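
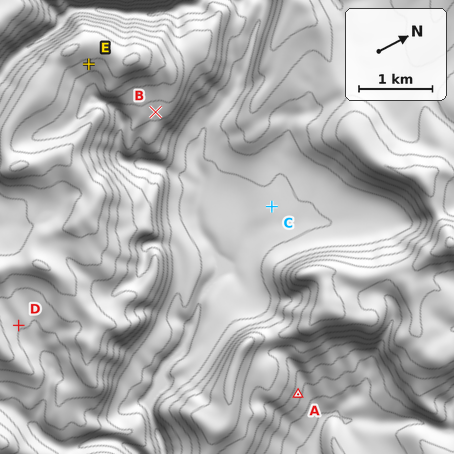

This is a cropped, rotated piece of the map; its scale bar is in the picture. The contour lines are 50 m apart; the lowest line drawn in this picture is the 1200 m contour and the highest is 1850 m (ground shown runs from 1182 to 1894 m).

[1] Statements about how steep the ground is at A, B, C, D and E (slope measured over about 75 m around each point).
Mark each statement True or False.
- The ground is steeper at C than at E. False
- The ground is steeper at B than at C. True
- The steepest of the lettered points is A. True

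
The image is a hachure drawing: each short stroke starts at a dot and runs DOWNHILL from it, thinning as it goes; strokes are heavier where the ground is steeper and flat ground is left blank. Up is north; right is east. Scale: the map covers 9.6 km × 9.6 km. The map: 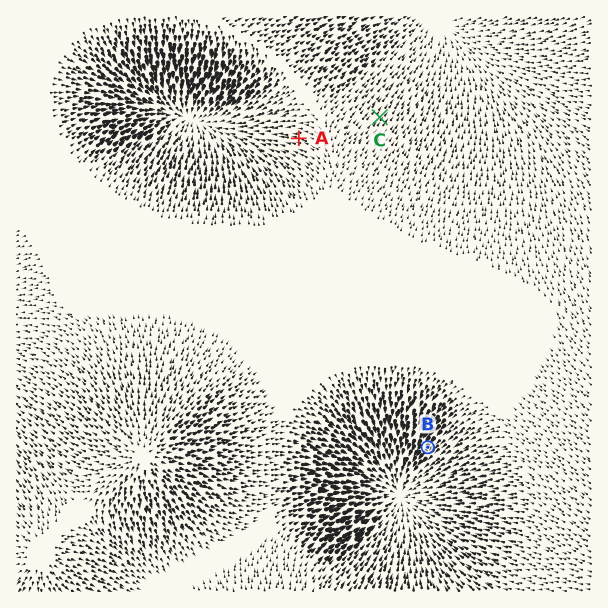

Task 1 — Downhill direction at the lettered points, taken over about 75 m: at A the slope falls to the W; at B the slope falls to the SW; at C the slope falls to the NE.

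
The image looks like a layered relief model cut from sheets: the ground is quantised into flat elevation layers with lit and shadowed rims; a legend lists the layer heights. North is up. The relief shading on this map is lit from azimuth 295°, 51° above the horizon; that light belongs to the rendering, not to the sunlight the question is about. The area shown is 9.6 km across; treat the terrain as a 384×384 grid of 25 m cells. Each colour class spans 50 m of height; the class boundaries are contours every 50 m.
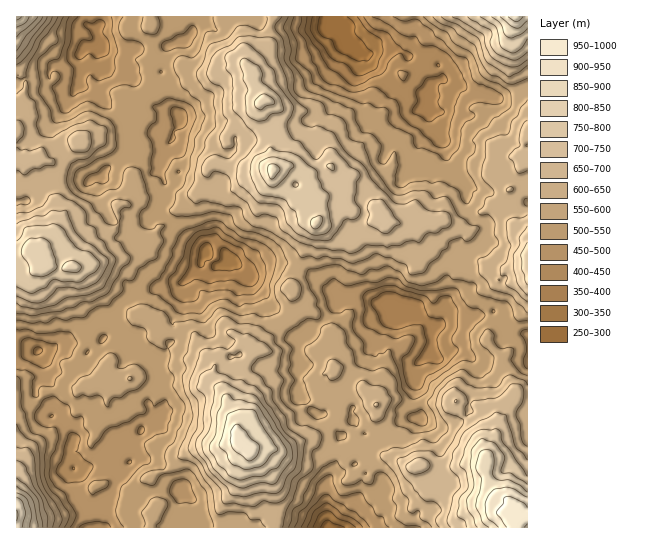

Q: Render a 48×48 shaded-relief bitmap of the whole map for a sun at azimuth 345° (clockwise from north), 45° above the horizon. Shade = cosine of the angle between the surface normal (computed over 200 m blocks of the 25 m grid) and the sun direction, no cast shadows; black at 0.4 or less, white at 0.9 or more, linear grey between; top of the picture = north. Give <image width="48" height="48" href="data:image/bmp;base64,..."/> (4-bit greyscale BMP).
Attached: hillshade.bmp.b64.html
<image width="48" height="48" href="data:image/bmp;base64,Qk32BAAAAAAAAHYAAAAoAAAAMAAAADAAAAABAAQAAAAAAIAEAAATCwAAEwsAABAAAAAAAAAAAAAAABEREQAiIiIAMzMzAERERABVVVUAZmZmAHd3dwCIiIgAmZmZAKqqqgC7u7sAzMzMAN3d3QDu7u4A////AFZ2ZmV4iYWKqXRWaIQxIxFYiHaLuHdoqGZ4iIeZmqeLuYQ0V3QhEyR4iYd6uYiJu6iKqpibu8ubuYYyREQyE0V4iYd4vLq8zcqby7l6uZqJl2UyMzNERlRomXeJvMvO3bl5vNubyphVZTNCIzIjR4d3h2Z5iZm93KhWiqupvdpkRDVTI0I0RpmYZ5iJmJmKzLlVd3iYi7qnRGdlVVRWZ4mZm93My6yoq8uFeYiIiqrLmJiIiIh2eamqvO/t3M3Kqry4aJiIms3MzMqrqqu5iJqZq87tze7amZvMhphnZ6y8zLvLqqrMuYqWir3bm+7amIibl5l3dnirqrzcuqqrqYmGZ5mXZ73bh5lnh3iHeHeIirzeyqu5iIh5doqZiKzchYmYiHeGVnh3eLzd2oipiIibp63d273duJm7q6mZdXmZqr3dy4iaiIm8uZ3f/s3d7cvMu8urupqazMzLqZibqYrNyorf/9zL3b3Mu7y6upmqvLuph3iau5q8yWjN7sqrqYmay6vKqXervNupmIiaq6mrumaavKibqGQ2iXm7mYaavduru6mbuqqrzbiKqqqauUI0V3eJmIibzcvNzKd5u6mszduaury5hiEjRYiJmJu97c3u3bh3nMmKu8yXqqvKhSEBM0Vpu8zN7e7u3Kh4m8p4mZl2iHiIdTIjMhFHm8y8zO7e7Id5mZl1VjI0V3ZDRFVDIRE1eYmaze7e7LqZmHdCIgATRndVVYdUQzM0Z3ZXvd3cu92oZmUzIjRFZneJiJh3mXdVVmZUi7u4iruWM0RFRGdmeZmrqamZrMupiHZlaZhmZ4hkMjRERXh2eKvMu8y6q8y6qpd1NXQjRFVCI1ZkRnd3Z3m6vN3bqrupmrl1EDMiI0QyFHh2VmZ2V4ipnO7suqu5ibqFMBNVNXZ3dniIeIiIebmave/tuqqph4qnVCNnVWeaqHiaq7u8qrqKvMzNzNy7mIq5dVVWU0iaqYirzey8yrupmYirvN3duZq8p4lmZDiqqYibzO7My6qph3iZiJvMuqqsyHmIhkaKqZmLus3My5mJl3h4hTaKupqruoiqqpeKuauquZuruZqZl5mJgxNIyoq7zLrN3ty8y7yqqZq7y6uqqqu7lkNHqpq8zLms3dzKvLu5mprMzLq7uorMy6d3mZiszMqJmqq7q6rLq6vLu7vMuois79upmYeczMuGaJirzKm7q8zLq8zMy7mK7+3amoiJqqmHZmeKvLqqqru7u7vMzKqpvu3JmYdkaJmJh3irvNy7uomqq7vMzKmpnNy6qodlZ4qqu6m93d7cyoeau7qYipiIibzMy6qYh2ipq6mb3d7+uod5qpczR3iJiavLqqqYmoiZqpmqrMzvyqhomYYiIyVnirzKmpm7zLqrupiqrMzNzMqHdnZCEAFEWLu6mpm93N3cyoeKq7uqu5mGVFZUMhAlVomYd3eLzO/u3JiKu5mHiHd1REaHUwADVomZh3d2nM3u3Kh4q6lkVVZjMyNmQgAANYiqqZiGe6rd3IZViqlTNVYyEhI1MQ=="/>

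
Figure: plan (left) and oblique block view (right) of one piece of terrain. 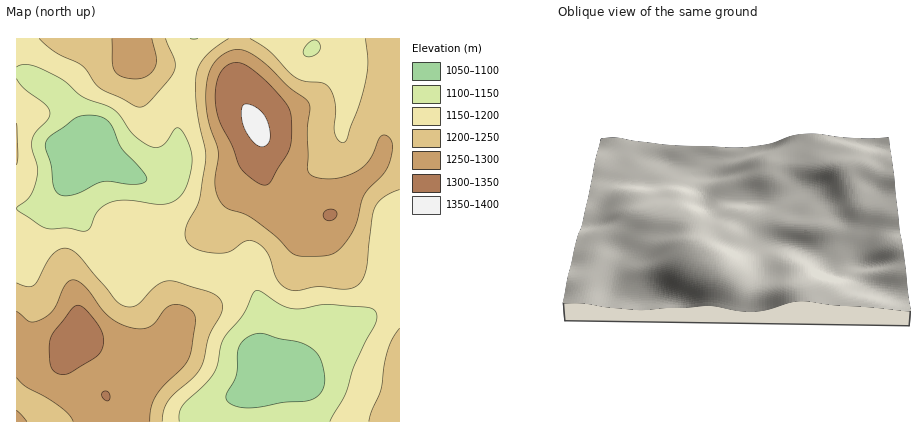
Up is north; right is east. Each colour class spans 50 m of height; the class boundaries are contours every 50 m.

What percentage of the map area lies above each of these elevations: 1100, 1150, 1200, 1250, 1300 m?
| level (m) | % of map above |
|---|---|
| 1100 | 93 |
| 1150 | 78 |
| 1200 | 49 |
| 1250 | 26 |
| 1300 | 6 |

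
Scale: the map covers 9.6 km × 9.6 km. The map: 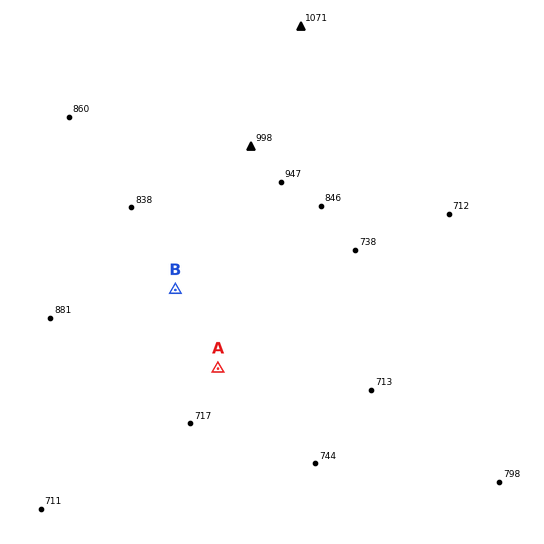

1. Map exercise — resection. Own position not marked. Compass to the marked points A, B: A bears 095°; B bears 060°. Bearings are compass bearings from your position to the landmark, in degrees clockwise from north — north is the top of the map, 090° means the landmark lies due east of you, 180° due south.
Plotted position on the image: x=63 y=355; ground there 820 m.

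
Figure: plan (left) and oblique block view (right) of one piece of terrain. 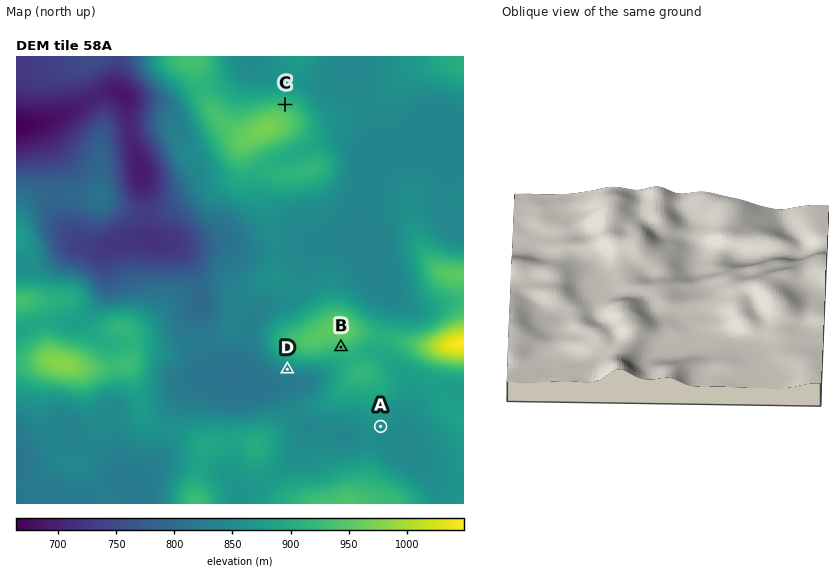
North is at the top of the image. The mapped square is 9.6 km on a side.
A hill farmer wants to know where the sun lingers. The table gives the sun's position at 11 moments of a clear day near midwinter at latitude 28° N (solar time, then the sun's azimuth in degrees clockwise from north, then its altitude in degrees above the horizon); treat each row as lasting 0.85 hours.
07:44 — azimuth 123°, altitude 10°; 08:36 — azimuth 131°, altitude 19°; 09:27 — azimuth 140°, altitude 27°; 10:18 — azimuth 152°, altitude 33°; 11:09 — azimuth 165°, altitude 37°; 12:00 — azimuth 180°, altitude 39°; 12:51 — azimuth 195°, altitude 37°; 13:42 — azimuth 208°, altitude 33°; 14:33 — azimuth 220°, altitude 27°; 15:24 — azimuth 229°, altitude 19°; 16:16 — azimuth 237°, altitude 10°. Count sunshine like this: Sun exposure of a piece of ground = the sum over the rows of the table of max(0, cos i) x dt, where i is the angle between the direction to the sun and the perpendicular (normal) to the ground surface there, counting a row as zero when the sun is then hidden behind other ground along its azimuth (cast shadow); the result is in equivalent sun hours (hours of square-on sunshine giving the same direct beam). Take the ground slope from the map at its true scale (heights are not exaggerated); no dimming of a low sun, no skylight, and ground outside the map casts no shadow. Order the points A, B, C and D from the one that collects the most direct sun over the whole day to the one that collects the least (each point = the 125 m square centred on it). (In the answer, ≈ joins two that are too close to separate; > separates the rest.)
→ D ≈ B > A > C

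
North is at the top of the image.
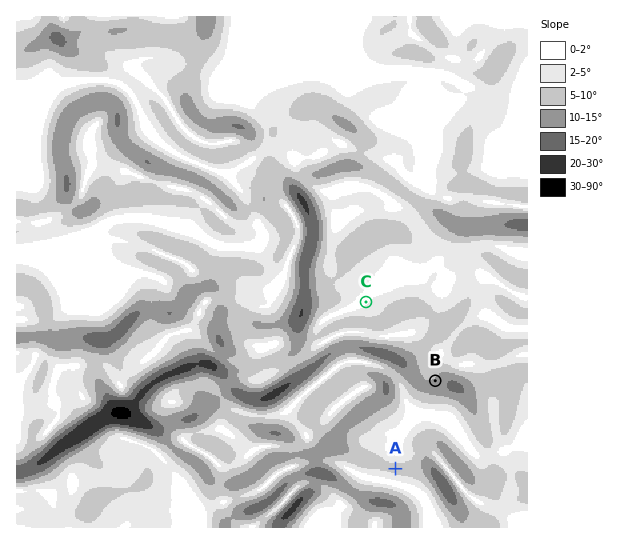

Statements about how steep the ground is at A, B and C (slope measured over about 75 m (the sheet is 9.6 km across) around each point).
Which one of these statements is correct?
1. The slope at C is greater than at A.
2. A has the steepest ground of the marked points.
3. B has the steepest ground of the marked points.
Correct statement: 3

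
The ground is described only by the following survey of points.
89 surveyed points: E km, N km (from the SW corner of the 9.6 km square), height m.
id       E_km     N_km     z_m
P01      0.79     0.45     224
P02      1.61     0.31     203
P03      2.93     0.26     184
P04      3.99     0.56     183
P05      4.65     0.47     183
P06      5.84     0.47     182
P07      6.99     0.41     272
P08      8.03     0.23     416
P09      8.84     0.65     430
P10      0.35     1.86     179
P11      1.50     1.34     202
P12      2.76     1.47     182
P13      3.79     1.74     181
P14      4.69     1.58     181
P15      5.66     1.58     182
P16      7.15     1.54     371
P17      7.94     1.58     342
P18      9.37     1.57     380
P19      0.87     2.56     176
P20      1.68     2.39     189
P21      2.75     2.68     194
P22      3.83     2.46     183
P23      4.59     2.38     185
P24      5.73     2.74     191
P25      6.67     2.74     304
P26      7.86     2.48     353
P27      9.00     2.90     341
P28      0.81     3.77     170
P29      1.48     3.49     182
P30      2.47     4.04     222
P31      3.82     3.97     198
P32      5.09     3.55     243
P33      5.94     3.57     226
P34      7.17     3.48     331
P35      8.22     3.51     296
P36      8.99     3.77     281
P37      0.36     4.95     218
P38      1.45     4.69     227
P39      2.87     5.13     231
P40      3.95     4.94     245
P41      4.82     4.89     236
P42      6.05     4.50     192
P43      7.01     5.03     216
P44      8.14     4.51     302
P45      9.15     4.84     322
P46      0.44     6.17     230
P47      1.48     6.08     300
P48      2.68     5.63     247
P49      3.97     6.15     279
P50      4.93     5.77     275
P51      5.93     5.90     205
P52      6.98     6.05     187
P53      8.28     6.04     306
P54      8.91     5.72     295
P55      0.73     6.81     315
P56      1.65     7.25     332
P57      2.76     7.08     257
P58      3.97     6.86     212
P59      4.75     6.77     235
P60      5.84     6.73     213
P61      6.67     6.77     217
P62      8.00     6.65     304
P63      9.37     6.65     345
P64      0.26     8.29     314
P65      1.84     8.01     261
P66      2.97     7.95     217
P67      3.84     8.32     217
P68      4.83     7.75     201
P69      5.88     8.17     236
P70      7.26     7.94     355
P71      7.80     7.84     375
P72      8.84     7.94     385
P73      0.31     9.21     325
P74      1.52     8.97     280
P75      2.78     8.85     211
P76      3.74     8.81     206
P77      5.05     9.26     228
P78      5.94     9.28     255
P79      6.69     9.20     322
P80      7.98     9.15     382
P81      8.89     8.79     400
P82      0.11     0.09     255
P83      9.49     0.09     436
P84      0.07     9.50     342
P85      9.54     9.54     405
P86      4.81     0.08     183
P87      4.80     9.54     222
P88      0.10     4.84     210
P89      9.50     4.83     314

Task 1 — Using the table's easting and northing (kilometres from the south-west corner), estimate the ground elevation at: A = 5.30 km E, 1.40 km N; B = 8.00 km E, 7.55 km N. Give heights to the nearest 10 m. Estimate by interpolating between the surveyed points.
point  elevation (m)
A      180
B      360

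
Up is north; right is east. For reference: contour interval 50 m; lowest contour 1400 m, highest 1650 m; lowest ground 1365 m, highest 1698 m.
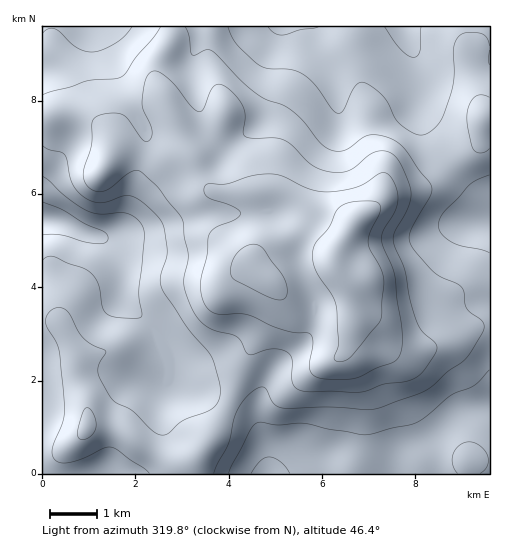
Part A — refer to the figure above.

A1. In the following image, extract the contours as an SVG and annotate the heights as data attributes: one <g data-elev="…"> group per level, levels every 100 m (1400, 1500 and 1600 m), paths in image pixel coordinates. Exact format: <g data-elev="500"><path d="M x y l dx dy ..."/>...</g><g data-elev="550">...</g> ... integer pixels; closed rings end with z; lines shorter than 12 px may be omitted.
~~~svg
<g data-elev="1400"><path d="M251 473l10-13 8-3 6 1 5 4 10 11"/><path d="M43 202l18 7 24 15 18 7 4 3 1 5-4 4-8 1-13-2-22-7-18 0"/><path d="M319 27l-19 3-18 5-7-2-7-6"/><path d="M421 27l-1 24-3 5-3 1-6-2-7-6-17-22"/></g><g data-elev="1500"><path d="M214 473l15-30 5-23 4-11 9-12 10-9 5-1 3 1 9 15 9 5 47-1 37 3 12-2 40-15 13-7 15-14 19-14 16-25 2-7-2-5-12-9-4-4-2-17-3-4-26-14-18-19-6-9-2-7 2-7 19-34 2-8-3-7-10-11-16-24-13-9-17-3-10 2-12 10-7 4-9 0-8-3-8-6-14-19-9-9-12-8-17-6-12-7-14-12-28-30-6-1-12 5-3 0-3-19-4-9"/><path d="M43 146l5 3 13 3 4 3 8 29 5 8 8 6 7 4 8 1 22-7 8 0 12 7 16 15 5 9 3 24-1 8-5 17 1 12 24 37 23 27 5 11 6 26 0 9-4 7-8 6-26 10-15 13-8 1-8-5-19-19-16-8-7-8-9-16-2-7 1-7 7-12 0-2-14-7-9-6-5-7-9-17-4-5-5-1-5 0-8 7-1 4 0 6 10 17 3 10 5 54-1 16-11 26 0 6 2 4 6 5 9 0 16-5 19-10 7-1 7 4 31 22"/><path d="M489 97l-8-2-7 2-5 9-2 12 4 24 3 8 7 3 8-4"/><path d="M161 27l-7 10-17 19-10 16-5 5-7 2-28 2-44 14"/></g><g data-elev="1600"><path d="M324 379l22 0 12-1 18-10 18-6 4-4 3-5 1-9 0-13-7-54-3-10-9-21-2-7 2-8 11-18 3-9 0-12-4-12-5-6-6-1-24 14-30 5-17-3-27-12-12-3-19 2-27 8-19 0-3 6 3 7 25 9 6 4 3 3-5 6-22 9-5 7-2 20-7 28 1 12 4 10 6 6 5 3 30 0 37 16 10 2 17 2 2 3 1 6-4 20 1 8 5 6z"/></g>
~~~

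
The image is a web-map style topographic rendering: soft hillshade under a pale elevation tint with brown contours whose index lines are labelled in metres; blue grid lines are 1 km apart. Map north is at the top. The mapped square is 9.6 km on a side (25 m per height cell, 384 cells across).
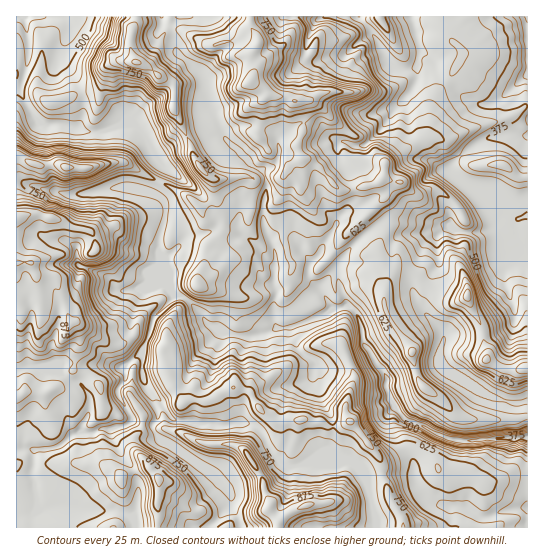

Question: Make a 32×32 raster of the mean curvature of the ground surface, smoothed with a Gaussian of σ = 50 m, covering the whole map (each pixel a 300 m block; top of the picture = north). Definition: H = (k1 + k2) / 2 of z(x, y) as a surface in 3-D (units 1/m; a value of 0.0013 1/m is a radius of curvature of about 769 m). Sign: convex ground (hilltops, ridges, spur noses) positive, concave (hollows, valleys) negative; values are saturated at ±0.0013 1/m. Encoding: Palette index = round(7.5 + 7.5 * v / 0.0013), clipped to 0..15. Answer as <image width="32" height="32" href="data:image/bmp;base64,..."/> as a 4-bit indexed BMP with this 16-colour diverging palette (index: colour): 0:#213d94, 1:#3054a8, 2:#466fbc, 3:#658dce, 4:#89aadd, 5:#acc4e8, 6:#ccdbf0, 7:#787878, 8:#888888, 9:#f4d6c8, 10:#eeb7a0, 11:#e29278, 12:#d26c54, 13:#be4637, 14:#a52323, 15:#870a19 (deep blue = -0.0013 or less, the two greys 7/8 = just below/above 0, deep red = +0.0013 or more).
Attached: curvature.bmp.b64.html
<image width="32" height="32" href="data:image/bmp;base64,Qk12AgAAAAAAAHYAAAAoAAAAIAAAACAAAAABAAQAAAAAAAACAAATCwAAEwsAABAAAAAAAAAAlD0hAKhUMAC8b0YAzo1lAN2qiQDoxKwA8NvMAHh4eACIiIgAyNb0AKC37gB4kuIAVGzSADdGvgAjI6UAGQqHAHeIeISoWFhYtTV2Z9mIdoiHd3aE2Il0Xn3+1l1jVWl1h3d4wprHZT9VaLRtNpiKh4eIiMT8dGSNNVRmiEiZmZiGiopdpCRU9Fh3ddhqy82reHVYeSTP7pOHZmyl3AAAAHeXdUZZQCM3q7nOGACf//53eFxsZeqXfYmE6ECZu4dmqahtLBqXq6RFRNpyj9ZUVXZ4mzd7a16Jp2V+UpokN81WR2RTipY5dapFyAbmSL97XIeIuFykWFaG3OBp2kZ7SHxNyIwPhVd2VFjgjIdEjEaZa5aIaLFndnhyYpp0h8lmeIpzRXU8qqp3d3mpWHr0SWmps3d2nYZ2emZpiWh301i6cGhmZmqJh2pqWIiJXYRnZ4TOdmdZiIh2h3eYl2qld3Vq2bV4Z3eFh4a2aGZCZnjc+4rZhmp3pHWXWoZ2ebZ3hxAlVXXIhpSYloZ5bH1HdzMVQTWsFdmlyWqauvSjVWmf7//OUF9XY4mJVotYBbzo5bdHpjTJZkxqhYXYdqZHdYIzM1Y5tXW6WXR8OHqshVZzVodmW8VoZlVqg2V5h4qpXMlqRS92VYuexyVUWYdVamppaXOqpV3biK//ymeHiGdpVW6L62Q0uDNkWERneIiFamZuvZNIe6m1hktGpniJlmqGVZs2jch8i2m4HWeIiJVYd0StaHQ2xSoXZbpIiIeV"/>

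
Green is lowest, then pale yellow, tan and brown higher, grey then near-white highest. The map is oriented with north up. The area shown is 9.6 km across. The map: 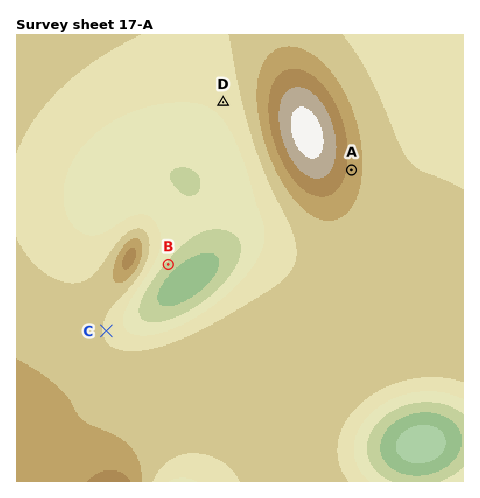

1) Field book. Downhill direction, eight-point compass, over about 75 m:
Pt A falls E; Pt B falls SE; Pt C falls E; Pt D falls SW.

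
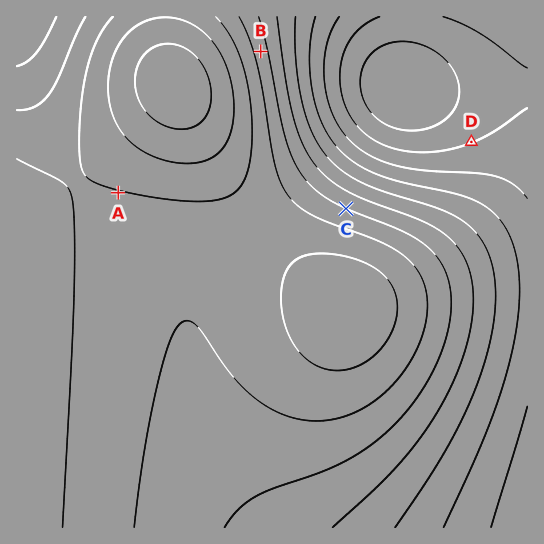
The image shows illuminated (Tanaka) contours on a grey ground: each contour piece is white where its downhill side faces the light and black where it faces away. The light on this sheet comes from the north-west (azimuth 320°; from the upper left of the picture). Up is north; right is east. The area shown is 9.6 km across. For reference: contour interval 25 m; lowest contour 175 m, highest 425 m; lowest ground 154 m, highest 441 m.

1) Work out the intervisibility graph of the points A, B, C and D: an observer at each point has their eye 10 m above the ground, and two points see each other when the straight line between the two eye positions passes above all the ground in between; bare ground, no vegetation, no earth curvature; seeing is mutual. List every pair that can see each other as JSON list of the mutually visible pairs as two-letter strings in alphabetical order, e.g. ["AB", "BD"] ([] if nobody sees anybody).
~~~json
["BC", "BD", "CD"]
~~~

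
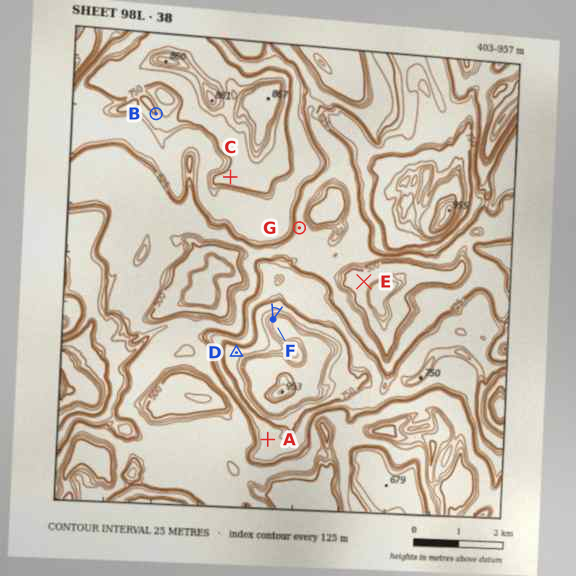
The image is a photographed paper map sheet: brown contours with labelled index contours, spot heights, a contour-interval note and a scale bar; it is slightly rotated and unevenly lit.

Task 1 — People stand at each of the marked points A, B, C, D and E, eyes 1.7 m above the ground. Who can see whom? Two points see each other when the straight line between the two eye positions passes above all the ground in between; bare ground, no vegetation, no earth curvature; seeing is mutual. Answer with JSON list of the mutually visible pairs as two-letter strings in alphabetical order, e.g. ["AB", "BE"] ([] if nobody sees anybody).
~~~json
["BC", "BD", "CD"]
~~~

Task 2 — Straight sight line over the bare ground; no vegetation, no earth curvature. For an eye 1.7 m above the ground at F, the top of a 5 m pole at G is in view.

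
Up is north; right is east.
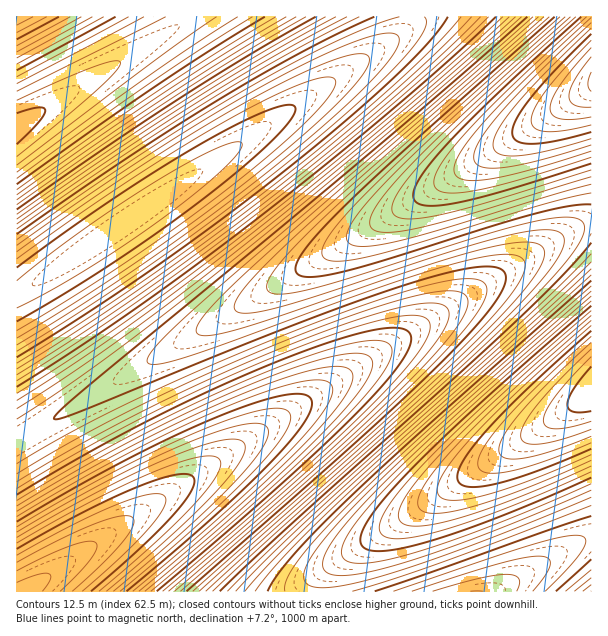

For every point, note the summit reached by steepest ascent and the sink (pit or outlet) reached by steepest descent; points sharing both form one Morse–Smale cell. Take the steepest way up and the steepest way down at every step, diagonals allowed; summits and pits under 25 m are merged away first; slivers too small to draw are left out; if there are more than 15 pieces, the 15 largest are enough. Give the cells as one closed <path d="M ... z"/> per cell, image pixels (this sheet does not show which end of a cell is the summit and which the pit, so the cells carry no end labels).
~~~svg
<path d="M591 16l-180 0-2 10-22 18-315 215-49 33-6 2 1 144 6 0 311-188 255-160 2-3z"/><path d="M591 224l-10 2-15 8-131 82-208 138-155 106 6-6-4-18-54-95-3-1-1 151 301 1 5-17 14-13 141-92 115-78z"/><path d="M591 88l-256 162-315 189 0 5 28 42 26 50 4 9 0 9-4 3 3 1 150-104 208-138 131-82 15-8 10-2z"/><path d="M410 16l-219 0-12 10-161 100-2 2 0 165 7-1 49-33 315-215 22-18z"/><path d="M591 392l-114 78-141 92-14 13-4 10 0 6 179 1 70-44 17-8 7-2z"/><path d="M189 16l-172 0-1 110 163-100 9-6z"/><path d="M591 538l-13 4-80 49 93 1z"/>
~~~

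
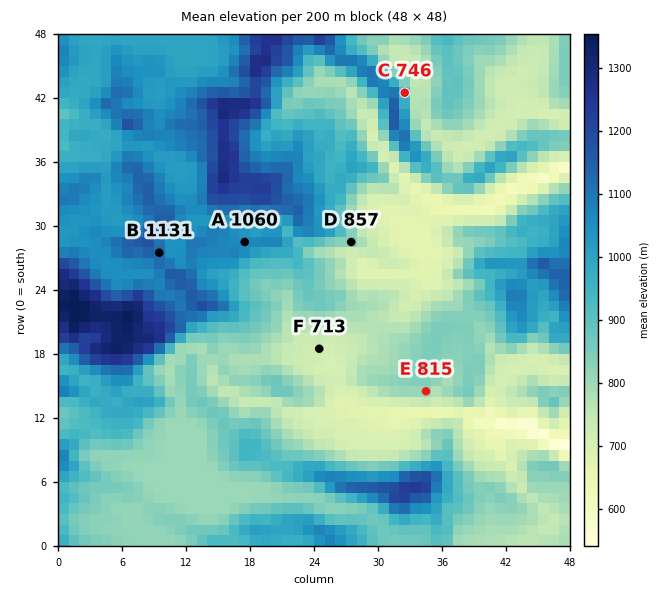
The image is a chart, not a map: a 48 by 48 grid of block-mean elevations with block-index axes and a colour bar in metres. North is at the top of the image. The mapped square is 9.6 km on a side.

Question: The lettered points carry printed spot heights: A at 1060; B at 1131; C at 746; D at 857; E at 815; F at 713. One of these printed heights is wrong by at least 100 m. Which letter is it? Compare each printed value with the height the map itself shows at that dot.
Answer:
C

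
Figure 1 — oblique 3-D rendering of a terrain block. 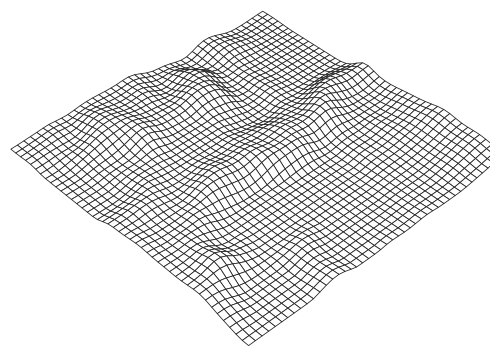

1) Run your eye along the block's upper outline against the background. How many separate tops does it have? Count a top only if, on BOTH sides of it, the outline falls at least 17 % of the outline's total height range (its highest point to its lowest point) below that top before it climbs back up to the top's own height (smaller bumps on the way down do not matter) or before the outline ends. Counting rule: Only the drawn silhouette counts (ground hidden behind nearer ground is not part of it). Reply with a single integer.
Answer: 5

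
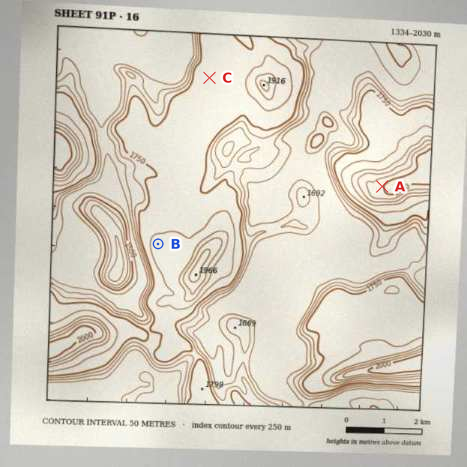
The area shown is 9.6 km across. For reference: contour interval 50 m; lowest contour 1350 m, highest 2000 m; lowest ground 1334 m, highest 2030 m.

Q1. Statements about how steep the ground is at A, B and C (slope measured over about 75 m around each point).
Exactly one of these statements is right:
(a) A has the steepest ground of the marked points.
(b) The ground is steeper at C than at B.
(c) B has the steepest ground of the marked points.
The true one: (a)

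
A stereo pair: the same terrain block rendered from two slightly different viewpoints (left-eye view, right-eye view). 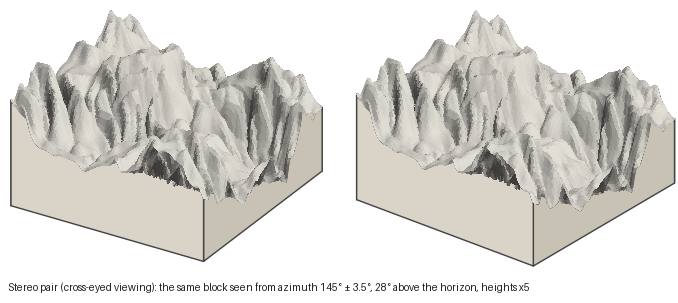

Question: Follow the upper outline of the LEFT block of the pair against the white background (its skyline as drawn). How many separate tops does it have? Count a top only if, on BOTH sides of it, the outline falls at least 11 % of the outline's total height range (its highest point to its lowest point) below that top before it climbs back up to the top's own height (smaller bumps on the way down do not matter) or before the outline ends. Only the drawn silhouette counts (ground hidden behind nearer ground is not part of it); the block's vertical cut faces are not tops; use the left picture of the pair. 3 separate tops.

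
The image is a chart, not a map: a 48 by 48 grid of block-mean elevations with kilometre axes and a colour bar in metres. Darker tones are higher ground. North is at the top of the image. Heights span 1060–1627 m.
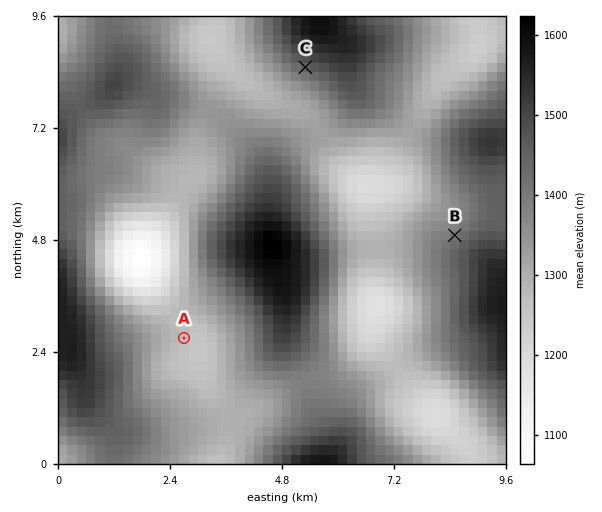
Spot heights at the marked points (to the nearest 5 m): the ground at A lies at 1265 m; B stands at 1405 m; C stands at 1450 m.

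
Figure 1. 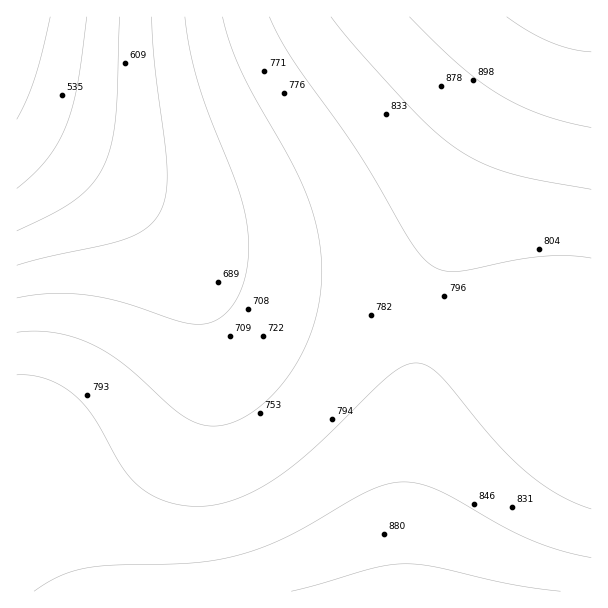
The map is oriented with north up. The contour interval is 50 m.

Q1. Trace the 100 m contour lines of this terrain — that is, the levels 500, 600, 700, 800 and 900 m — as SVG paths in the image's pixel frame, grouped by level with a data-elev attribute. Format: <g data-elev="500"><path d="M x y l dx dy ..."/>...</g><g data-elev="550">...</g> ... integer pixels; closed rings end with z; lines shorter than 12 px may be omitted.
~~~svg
<g data-elev="500"><path d="M50 17l-15 61-8 21-10 20"/></g><g data-elev="600"><path d="M120 17l-4 102-5 25-7 22-12 18-17 16-22 13-36 18"/></g><g data-elev="700"><path d="M185 17l5 33 9 34 10 32 28 69 9 34 3 23-1 22-5 20-7 17-8 10-9 7-10 5-11 1-18-2-54-19-34-7-38-3-37 5"/></g><g data-elev="800"><path d="M591 509l-33-14-33-24-31-31-51-62-11-9-10-5-14 0-16 9-79 76-21 18-20 14-20 11-18 8-18 5-16 1-15 0-15-3-14-6-12-7-10-8-9-11-30-52-18-22-14-10-15-7-15-4-16-1"/><path d="M269 17l20 37 69 98 53 91 11 14 9 8 10 5 14 2 84-15 27-1 25 2"/></g><g data-elev="900"><path d="M561 591l-53-7-76-18-27-2-31 4-83 23"/><path d="M409 17l50 48 20 16 19 13 21 11 22 9 23 8 27 6"/></g>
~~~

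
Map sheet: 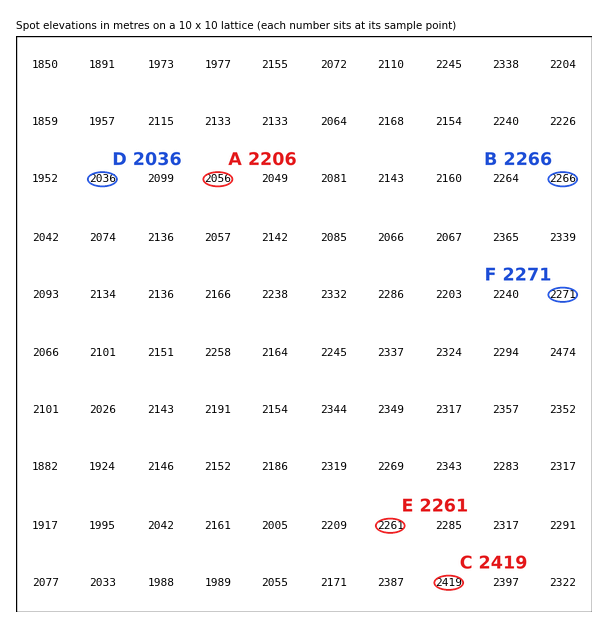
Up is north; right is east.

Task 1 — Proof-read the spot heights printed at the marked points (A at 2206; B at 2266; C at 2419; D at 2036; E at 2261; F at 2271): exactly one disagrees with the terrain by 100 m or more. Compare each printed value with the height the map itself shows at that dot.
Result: A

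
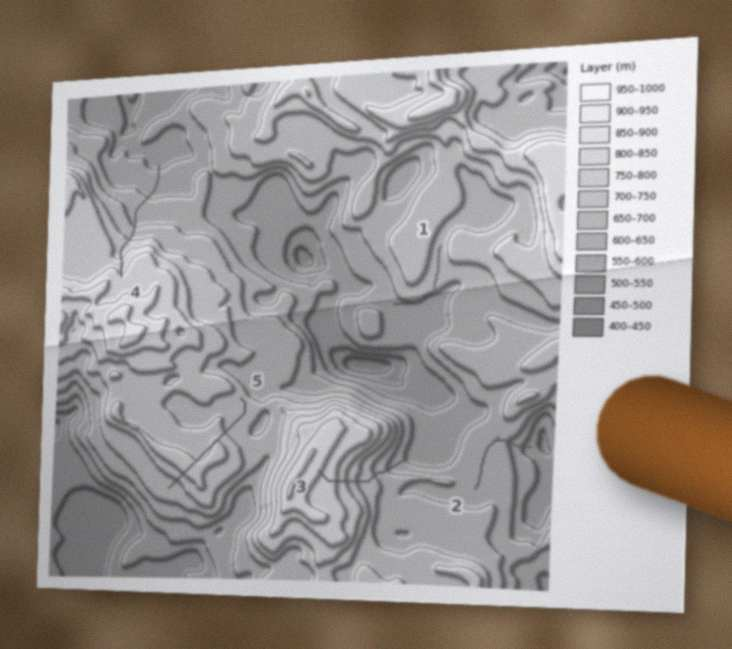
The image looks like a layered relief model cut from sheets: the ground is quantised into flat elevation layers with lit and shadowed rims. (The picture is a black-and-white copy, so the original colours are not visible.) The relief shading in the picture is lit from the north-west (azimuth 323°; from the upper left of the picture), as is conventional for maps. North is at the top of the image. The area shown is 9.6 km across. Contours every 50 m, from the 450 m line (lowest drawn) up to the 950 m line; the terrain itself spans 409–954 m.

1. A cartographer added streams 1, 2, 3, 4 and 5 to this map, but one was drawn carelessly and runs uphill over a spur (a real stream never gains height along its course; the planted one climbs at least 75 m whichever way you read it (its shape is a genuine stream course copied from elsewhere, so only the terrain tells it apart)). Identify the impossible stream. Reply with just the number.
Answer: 5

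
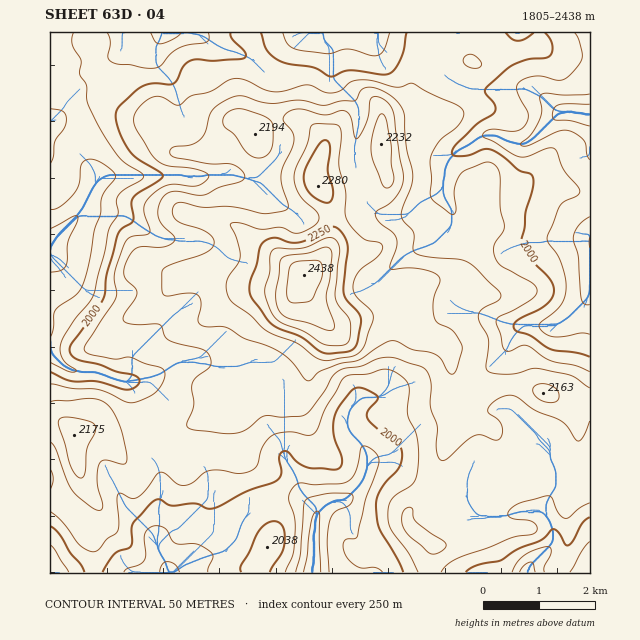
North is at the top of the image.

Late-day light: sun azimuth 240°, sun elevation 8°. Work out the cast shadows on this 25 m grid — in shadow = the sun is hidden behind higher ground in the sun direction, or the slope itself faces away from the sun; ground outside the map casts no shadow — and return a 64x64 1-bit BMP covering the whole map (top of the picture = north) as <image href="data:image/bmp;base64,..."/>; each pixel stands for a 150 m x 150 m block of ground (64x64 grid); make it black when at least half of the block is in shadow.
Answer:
<image width="64" height="64" href="data:image/bmp;base64,Qk0+AgAAAAAAAD4AAAAoAAAAQAAAAEAAAAABAAEAAAAAAAACAAATCwAAEwsAAAIAAAAAAAAA////AAAAAAAAAAAOAAADAAAAAA8AAAEAABgADwAAAAAAOAAfAAAAAAB4AB8AAAAAAPAAH4AAACABwAAPgAAAYAGAAA+AAAAAA4AAD4AAAAADAAAAAAAAAAcAAAAAAAAADgAAAAAAAAAOAAAACAAAAAwAAAAYAAAAAAAAABgAAAAAAAAAMAAAAACAAABgAAAAAYAAAOAAAAADwAAA4AAAAAPAAADgAAAAB8AAAAAAAAA/4AAAAAAAAf/gAABgAAAH/gAAAAAAAB/gAAAAAAAAPwAAAAAAAAB/AAAAAAgADH8AAAAAHgAe/gAAAAAeAB/+AAAAAD8AH/wAAAAAfwAAAAAAAAD/gAAAAAAAAP+AAAgAAAAA/4AAPgAAAAD/gBh/AAAAAP+APH8AAAAA/8A8/wAAAA7/4ADHAAAAHn/wAEcAAAAef/AAAwAAAB5/8AAAAAABhD/4AAAAAAOAP/wAAAAAQAA4/gAAAAHgAHB+AAAAA+AAeHYAAAABwAD4eAAAAAAAAHj8BgAAAAAAeP4HAAAAAAB4/w+AAAAAAHj/z8AAAABgeP/P4AAAAGA5/ABnAAAAwLj8AHcAAgHD2fgA8AAGAefZ/AHwAAYB8+P+AeAAAAHgw/4AAAAAAIGP/AAAAAAAAc+AAAAAAAAZgAAAAAAAADgAAAAAAAAAMAAAAAAAGABgAAAAAA=="/>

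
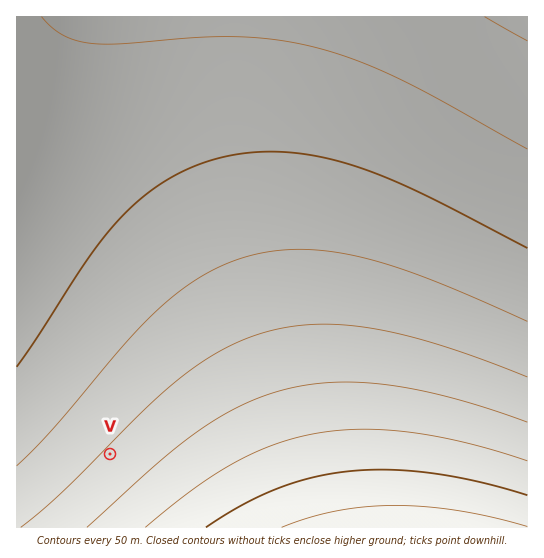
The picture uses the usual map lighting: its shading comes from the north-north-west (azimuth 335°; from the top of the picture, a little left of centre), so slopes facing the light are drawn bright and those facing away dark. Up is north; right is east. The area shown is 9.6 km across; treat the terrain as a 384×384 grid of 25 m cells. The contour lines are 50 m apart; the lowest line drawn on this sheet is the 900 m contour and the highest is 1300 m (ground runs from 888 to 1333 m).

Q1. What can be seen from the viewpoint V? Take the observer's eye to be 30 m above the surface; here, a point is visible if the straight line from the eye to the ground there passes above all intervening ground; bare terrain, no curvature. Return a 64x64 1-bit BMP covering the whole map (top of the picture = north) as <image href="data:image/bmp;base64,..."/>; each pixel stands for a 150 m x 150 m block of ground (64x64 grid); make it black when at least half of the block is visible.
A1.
<image width="64" height="64" href="data:image/bmp;base64,Qk0+AgAAAAAAAD4AAAAoAAAAQAAAAEAAAAABAAEAAAAAAAACAAATCwAAEwsAAAIAAAAAAAAA////AAAAAAD//////AAAAP/////4AAAA//////AAAAD/////4AAAAP/////AAAAA/////4AAAAD/////AAAAAP////8AAAAA/////gAAAAD////+AAAAAP////wAAAAA////+AAAAAD////4AAAAAP////gAAAAA////8AAAAAD////wAAAAAP////AAAAAA////8AAAAAD////wAAAAAP////AAAAAA////8AAAAAD////wAAAAAP////AAAAAA////8AAAAAD////wAAAAAP////AAAAAA////8AAAAAD////wAAAAAP////AAAAAA////8AAAAAD////4AAAAAP////gAAAAA////+AAAAAD////4AAAAAP////gAAAAA/////AAAAAD////8AAAAAP////wAAAAA/////AAAAAD////8AAAAAP////4AAAAA/////gAAAAD////+AAAAAP////4AAAAA/////gAAAAD////+AAAAAP////4AAAAA/////gAAAAD/////AAAAAP////8AAAAA/////wAAAAD/////AAAAAP////8AAAAA/////wAAAAD/////AAAAAP////8AAAAA/////wAAAAD/////AAAAAP////8AAAAA/////wAAAAD/////AAAAAP////8AAAAA/////wAAAAD/////AAAAAA=="/>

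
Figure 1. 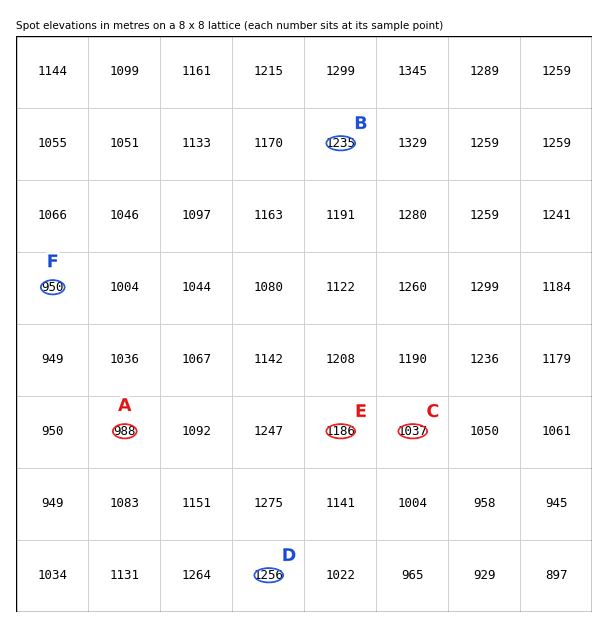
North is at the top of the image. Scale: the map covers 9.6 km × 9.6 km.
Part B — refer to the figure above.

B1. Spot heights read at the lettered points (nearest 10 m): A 990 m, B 1240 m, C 1040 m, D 1260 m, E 1190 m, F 950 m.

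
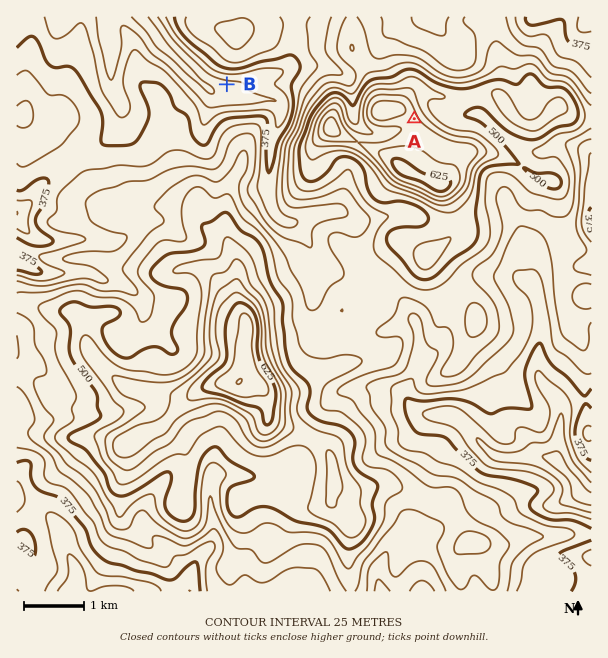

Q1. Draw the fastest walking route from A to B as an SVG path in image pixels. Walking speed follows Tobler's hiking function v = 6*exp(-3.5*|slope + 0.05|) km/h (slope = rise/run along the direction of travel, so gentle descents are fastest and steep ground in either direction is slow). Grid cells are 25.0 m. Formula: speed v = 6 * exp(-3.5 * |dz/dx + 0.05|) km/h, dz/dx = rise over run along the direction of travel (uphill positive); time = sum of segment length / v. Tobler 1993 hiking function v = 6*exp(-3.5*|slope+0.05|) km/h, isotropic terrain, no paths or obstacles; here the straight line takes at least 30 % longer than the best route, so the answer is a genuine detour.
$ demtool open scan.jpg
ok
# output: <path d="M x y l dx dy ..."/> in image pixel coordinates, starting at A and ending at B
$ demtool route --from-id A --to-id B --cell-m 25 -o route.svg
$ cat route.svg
<path d="M414 119l-1 1-21 11-20 0-6-3-4-5-15-28-6-6-9-5-105 0"/>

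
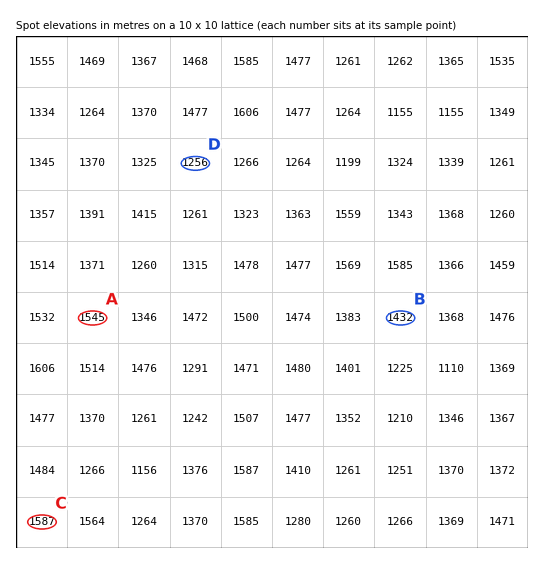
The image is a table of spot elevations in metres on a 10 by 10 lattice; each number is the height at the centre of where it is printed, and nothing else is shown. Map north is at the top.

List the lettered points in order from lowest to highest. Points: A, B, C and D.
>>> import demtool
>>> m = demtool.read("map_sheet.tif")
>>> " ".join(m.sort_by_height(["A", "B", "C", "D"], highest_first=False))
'D B A C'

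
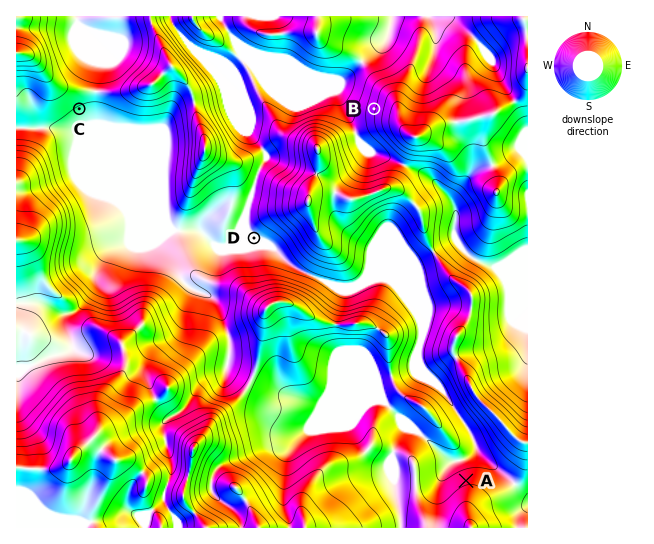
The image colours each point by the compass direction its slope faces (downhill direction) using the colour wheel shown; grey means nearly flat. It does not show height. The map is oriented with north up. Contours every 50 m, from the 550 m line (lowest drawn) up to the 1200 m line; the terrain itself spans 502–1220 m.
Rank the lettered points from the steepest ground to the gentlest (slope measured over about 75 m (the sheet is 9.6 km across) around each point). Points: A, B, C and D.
B A C D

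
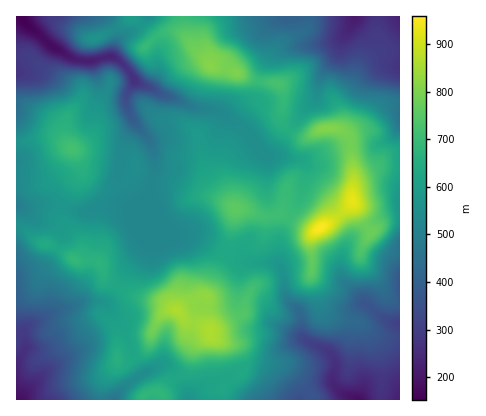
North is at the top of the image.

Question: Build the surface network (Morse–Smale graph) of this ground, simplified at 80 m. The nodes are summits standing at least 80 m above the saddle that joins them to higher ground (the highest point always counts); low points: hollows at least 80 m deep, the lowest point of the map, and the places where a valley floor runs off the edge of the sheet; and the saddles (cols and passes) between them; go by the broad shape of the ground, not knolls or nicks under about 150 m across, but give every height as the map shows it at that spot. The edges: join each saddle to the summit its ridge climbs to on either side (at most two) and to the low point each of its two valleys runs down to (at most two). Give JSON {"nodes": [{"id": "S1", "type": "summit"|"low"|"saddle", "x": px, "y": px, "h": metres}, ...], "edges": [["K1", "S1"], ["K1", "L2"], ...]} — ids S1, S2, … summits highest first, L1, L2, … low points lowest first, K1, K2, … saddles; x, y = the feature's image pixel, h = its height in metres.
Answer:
{"nodes": [
{"id": "S1", "type": "summit", "x": 320, "y": 228, "h": 959},
{"id": "S2", "type": "summit", "x": 176, "y": 310, "h": 862},
{"id": "S3", "type": "summit", "x": 210, "y": 66, "h": 814},
{"id": "S4", "type": "summit", "x": 72, "y": 148, "h": 721},
{"id": "L1", "type": "low", "x": 22, "y": 16, "h": 152},
{"id": "L2", "type": "low", "x": 16, "y": 400, "h": 183},
{"id": "L3", "type": "low", "x": 358, "y": 400, "h": 184},
{"id": "L4", "type": "low", "x": 354, "y": 16, "h": 209},
{"id": "K1", "type": "saddle", "x": 290, "y": 130, "h": 652},
{"id": "K2", "type": "saddle", "x": 226, "y": 254, "h": 635},
{"id": "K3", "type": "saddle", "x": 118, "y": 286, "h": 630},
{"id": "K4", "type": "saddle", "x": 178, "y": 376, "h": 627},
{"id": "K5", "type": "saddle", "x": 62, "y": 206, "h": 574}],
"edges": [["K1", "S1"], ["K1", "S3"], ["K1", "L1"], ["K1", "L4"], ["K2", "S1"], ["K2", "S2"], ["K2", "L1"], ["K2", "L3"], ["K3", "S1"], ["K3", "S2"], ["K3", "L1"], ["K3", "L2"], ["K4", "S1"], ["K4", "S2"], ["K4", "L2"], ["K4", "L3"], ["K5", "S1"], ["K5", "S4"], ["K5", "L1"], ["K5", "L2"]]}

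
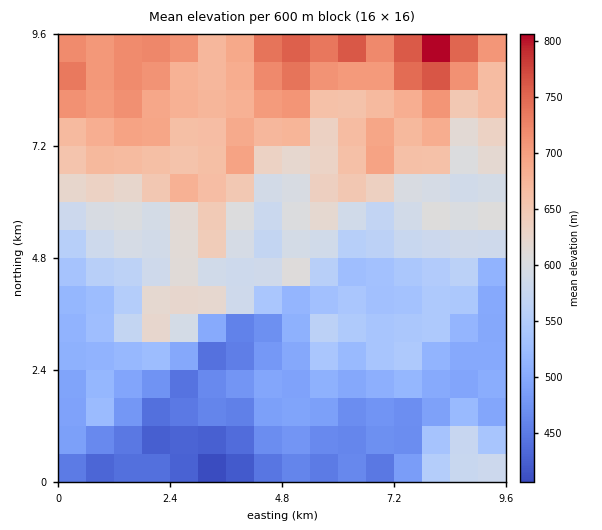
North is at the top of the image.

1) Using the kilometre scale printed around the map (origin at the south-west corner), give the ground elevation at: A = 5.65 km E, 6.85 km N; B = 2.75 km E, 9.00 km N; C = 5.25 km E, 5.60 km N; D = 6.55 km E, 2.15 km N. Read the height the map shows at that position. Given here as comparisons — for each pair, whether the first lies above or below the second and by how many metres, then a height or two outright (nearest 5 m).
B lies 200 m above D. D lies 145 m below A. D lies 125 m below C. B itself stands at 685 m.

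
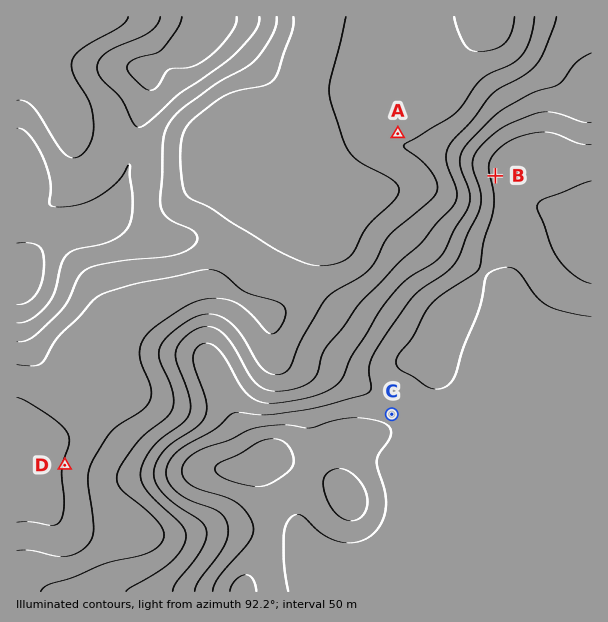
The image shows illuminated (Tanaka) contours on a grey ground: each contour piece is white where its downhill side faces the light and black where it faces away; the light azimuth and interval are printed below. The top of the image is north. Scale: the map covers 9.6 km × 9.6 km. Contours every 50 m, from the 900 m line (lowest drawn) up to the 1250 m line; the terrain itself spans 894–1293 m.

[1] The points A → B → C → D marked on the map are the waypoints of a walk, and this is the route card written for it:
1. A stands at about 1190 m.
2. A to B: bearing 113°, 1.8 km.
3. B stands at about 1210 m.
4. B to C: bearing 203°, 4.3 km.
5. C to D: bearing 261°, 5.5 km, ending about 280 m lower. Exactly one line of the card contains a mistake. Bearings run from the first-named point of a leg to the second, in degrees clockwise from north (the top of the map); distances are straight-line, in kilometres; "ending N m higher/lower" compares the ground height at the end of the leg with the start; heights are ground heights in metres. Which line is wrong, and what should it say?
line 1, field height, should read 990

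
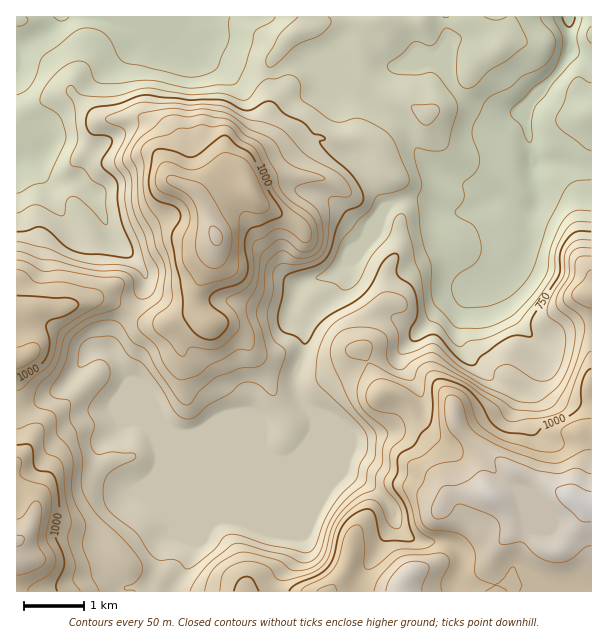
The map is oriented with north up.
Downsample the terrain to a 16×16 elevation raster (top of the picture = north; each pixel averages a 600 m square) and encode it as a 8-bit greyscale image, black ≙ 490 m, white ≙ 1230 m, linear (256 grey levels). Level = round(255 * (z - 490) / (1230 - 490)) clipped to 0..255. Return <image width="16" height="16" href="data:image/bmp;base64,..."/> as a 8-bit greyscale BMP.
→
<image width="16" height="16" href="data:image/bmp;base64,Qk02BQAAAAAAADYEAAAoAAAAEAAAABAAAAABAAgAAAAAAAABAAATCwAAEwsAAAABAAAAAAAAAAAAAAEBAQACAgIAAwMDAAQEBAAFBQUABgYGAAcHBwAICAgACQkJAAoKCgALCwsADAwMAA0NDQAODg4ADw8PABAQEAAREREAEhISABMTEwAUFBQAFRUVABYWFgAXFxcAGBgYABkZGQAaGhoAGxsbABwcHAAdHR0AHh4eAB8fHwAgICAAISEhACIiIgAjIyMAJCQkACUlJQAmJiYAJycnACgoKAApKSkAKioqACsrKwAsLCwALS0tAC4uLgAvLy8AMDAwADExMQAyMjIAMzMzADQ0NAA1NTUANjY2ADc3NwA4ODgAOTk5ADo6OgA7OzsAPDw8AD09PQA+Pj4APz8/AEBAQABBQUEAQkJCAENDQwBEREQARUVFAEZGRgBHR0cASEhIAElJSQBKSkoAS0tLAExMTABNTU0ATk5OAE9PTwBQUFAAUVFRAFJSUgBTU1MAVFRUAFVVVQBWVlYAV1dXAFhYWABZWVkAWlpaAFtbWwBcXFwAXV1dAF5eXgBfX18AYGBgAGFhYQBiYmIAY2NjAGRkZABlZWUAZmZmAGdnZwBoaGgAaWlpAGpqagBra2sAbGxsAG1tbQBubm4Ab29vAHBwcABxcXEAcnJyAHNzcwB0dHQAdXV1AHZ2dgB3d3cAeHh4AHl5eQB6enoAe3t7AHx8fAB9fX0Afn5+AH9/fwCAgIAAgYGBAIKCggCDg4MAhISEAIWFhQCGhoYAh4eHAIiIiACJiYkAioqKAIuLiwCMjIwAjY2NAI6OjgCPj48AkJCQAJGRkQCSkpIAk5OTAJSUlACVlZUAlpaWAJeXlwCYmJgAmZmZAJqamgCbm5sAnJycAJ2dnQCenp4An5+fAKCgoAChoaEAoqKiAKOjowCkpKQApaWlAKampgCnp6cAqKioAKmpqQCqqqoAq6urAKysrACtra0Arq6uAK+vrwCwsLAAsbGxALKysgCzs7MAtLS0ALW1tQC2trYAt7e3ALi4uAC5ubkAurq6ALu7uwC8vLwAvb29AL6+vgC/v78AwMDAAMHBwQDCwsIAw8PDAMTExADFxcUAxsbGAMfHxwDIyMgAycnJAMrKygDLy8sAzMzMAM3NzQDOzs4Az8/PANDQ0ADR0dEA0tLSANPT0wDU1NQA1dXVANbW1gDX19cA2NjYANnZ2QDa2toA29vbANzc3ADd3d0A3t7eAN/f3wDg4OAA4eHhAOLi4gDj4+MA5OTkAOXl5QDm5uYA5+fnAOjo6ADp6ekA6urqAOvr6wDs7OwA7e3tAO7u7gDv7+8A8PDwAPHx8QDy8vIA8/PzAPT09AD19fUA9vb2APf39wD4+PgA+fn5APr6+gD7+/sA/Pz8AP39/QD+/v4A////AMylh3pvjqiZs8ne3s/V1tjVn4NrX2VuY33AsMnU4ubqzJltXl1dXV1ilKbc5urn9rSQbGJdXV1dXWunztvj2t2fgWReYF1dYV1rmLjStK3DknhlXntxZmRnjKSus4J5obh7aHSYk4NncIx7f11kYoa2nH+Oq7SLWl12bUwzPFyDpZ+Teqi6l1tLUGM9JSQ9kHRiWHC12qmEbUNRNikkKm9NS06Jt9bApHhQRDAmIiA5NEJWm8vKwodzWk4xJyEcJDBBXpGnr5dxWlJHPCsgGyUzRVhqb2xZVUZDQ0YxHhkqJDoxLCYpPUhAQDo3OTIjHB8jJB0dITRHRkJBOjg7LxQ="/>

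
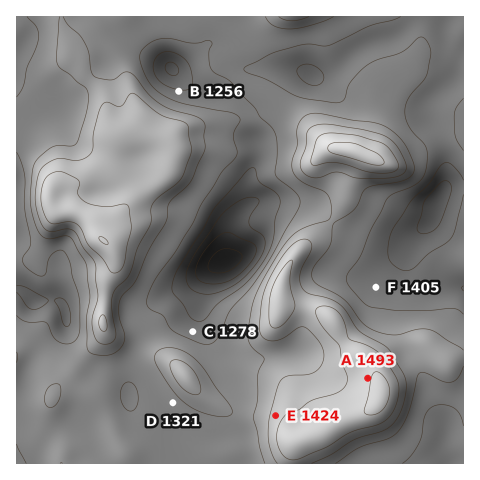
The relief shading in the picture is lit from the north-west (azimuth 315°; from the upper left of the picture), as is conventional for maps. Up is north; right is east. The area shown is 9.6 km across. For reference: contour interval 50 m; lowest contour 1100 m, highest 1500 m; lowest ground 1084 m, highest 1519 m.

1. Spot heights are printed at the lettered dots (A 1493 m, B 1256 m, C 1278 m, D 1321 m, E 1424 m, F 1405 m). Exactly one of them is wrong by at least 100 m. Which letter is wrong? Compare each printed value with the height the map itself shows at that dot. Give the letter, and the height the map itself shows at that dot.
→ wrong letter F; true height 1280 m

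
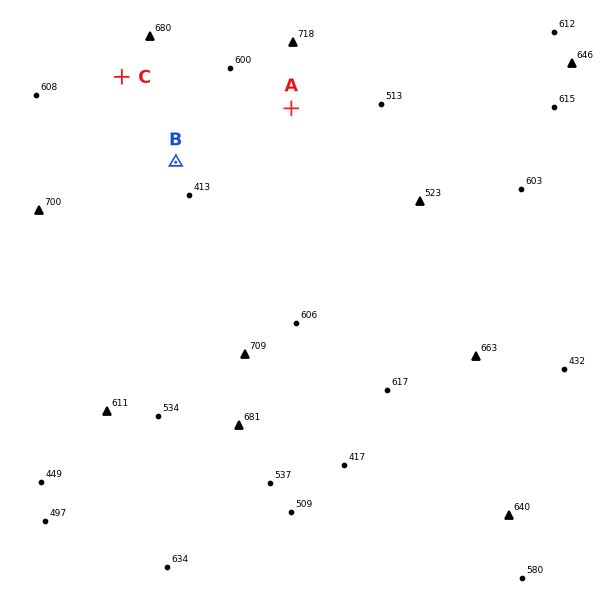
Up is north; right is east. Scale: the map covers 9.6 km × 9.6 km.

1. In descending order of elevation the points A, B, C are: C A B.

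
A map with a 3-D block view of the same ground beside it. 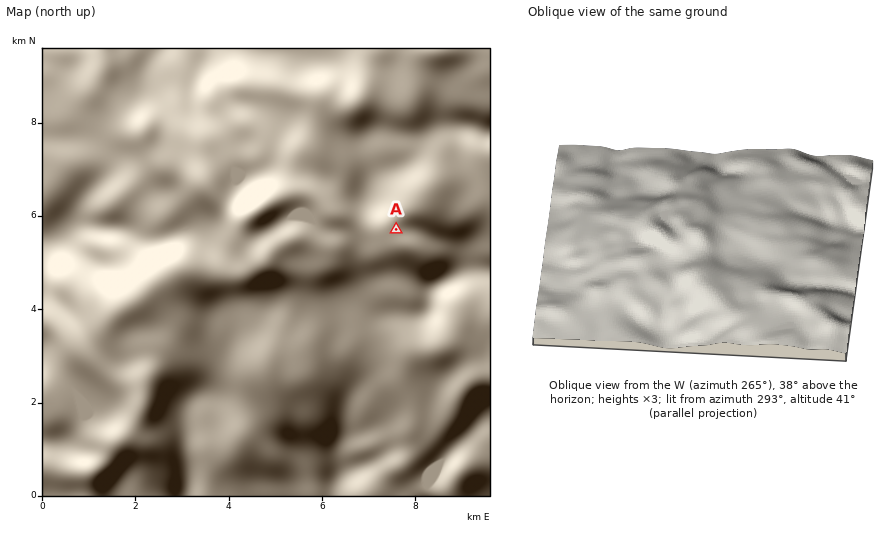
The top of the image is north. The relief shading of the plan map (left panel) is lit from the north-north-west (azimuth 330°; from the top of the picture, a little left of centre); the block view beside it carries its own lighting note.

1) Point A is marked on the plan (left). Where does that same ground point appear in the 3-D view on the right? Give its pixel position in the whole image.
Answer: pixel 681 181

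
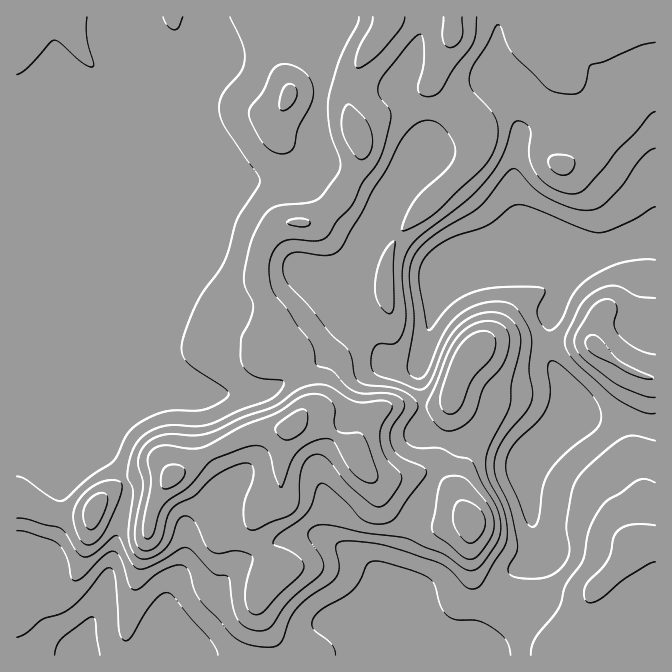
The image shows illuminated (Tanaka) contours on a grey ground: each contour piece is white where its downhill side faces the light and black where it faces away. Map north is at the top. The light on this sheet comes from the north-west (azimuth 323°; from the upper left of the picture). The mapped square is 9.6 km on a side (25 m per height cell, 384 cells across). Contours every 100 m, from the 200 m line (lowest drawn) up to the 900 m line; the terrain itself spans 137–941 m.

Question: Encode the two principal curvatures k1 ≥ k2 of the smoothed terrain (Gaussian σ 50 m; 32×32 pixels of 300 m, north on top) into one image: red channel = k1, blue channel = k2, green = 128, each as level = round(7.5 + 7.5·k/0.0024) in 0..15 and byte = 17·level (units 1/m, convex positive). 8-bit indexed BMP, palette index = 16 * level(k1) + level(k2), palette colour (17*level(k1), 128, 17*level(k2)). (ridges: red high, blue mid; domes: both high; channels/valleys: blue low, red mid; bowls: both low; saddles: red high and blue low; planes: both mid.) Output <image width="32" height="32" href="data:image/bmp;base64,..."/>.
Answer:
<image width="32" height="32" href="data:image/bmp;base64,Qk02CAAAAAAAADYEAAAoAAAAIAAAACAAAAABAAgAAAAAAAAEAAATCwAAEwsAAAABAAAAAAAAAIAAABGAAAAigAAAM4AAAESAAABVgAAAZoAAAHeAAACIgAAAmYAAAKqAAAC7gAAAzIAAAN2AAADugAAA/4AAAACAEQARgBEAIoARADOAEQBEgBEAVYARAGaAEQB3gBEAiIARAJmAEQCqgBEAu4ARAMyAEQDdgBEA7oARAP+AEQAAgCIAEYAiACKAIgAzgCIARIAiAFWAIgBmgCIAd4AiAIiAIgCZgCIAqoAiALuAIgDMgCIA3YAiAO6AIgD/gCIAAIAzABGAMwAigDMAM4AzAESAMwBVgDMAZoAzAHeAMwCIgDMAmYAzAKqAMwC7gDMAzIAzAN2AMwDugDMA/4AzAACARAARgEQAIoBEADOARABEgEQAVYBEAGaARAB3gEQAiIBEAJmARACqgEQAu4BEAMyARADdgEQA7oBEAP+ARAAAgFUAEYBVACKAVQAzgFUARIBVAFWAVQBmgFUAd4BVAIiAVQCZgFUAqoBVALuAVQDMgFUA3YBVAO6AVQD/gFUAAIBmABGAZgAigGYAM4BmAESAZgBVgGYAZoBmAHeAZgCIgGYAmYBmAKqAZgC7gGYAzIBmAN2AZgDugGYA/4BmAACAdwARgHcAIoB3ADOAdwBEgHcAVYB3AGaAdwB3gHcAiIB3AJmAdwCqgHcAu4B3AMyAdwDdgHcA7oB3AP+AdwAAgIgAEYCIACKAiAAzgIgARICIAFWAiABmgIgAd4CIAIiAiACZgIgAqoCIALuAiADMgIgA3YCIAO6AiAD/gIgAAICZABGAmQAigJkAM4CZAESAmQBVgJkAZoCZAHeAmQCIgJkAmYCZAKqAmQC7gJkAzICZAN2AmQDugJkA/4CZAACAqgARgKoAIoCqADOAqgBEgKoAVYCqAGaAqgB3gKoAiICqAJmAqgCqgKoAu4CqAMyAqgDdgKoA7oCqAP+AqgAAgLsAEYC7ACKAuwAzgLsARIC7AFWAuwBmgLsAd4C7AIiAuwCZgLsAqoC7ALuAuwDMgLsA3YC7AO6AuwD/gLsAAIDMABGAzAAigMwAM4DMAESAzABVgMwAZoDMAHeAzACIgMwAmYDMAKqAzAC7gMwAzIDMAN2AzADugMwA/4DMAACA3QARgN0AIoDdADOA3QBEgN0AVYDdAGaA3QB3gN0AiIDdAJmA3QCqgN0Au4DdAMyA3QDdgN0A7oDdAP+A3QAAgO4AEYDuACKA7gAzgO4ARIDuAFWA7gBmgO4Ad4DuAIiA7gCZgO4AqoDuALuA7gDMgO4A3YDuAO6A7gD/gO4AAID/ABGA/wAigP8AM4D/AESA/wBVgP8AZoD/AHeA/wCIgP8AmYD/AKqA/wC7gP8AzID/AN2A/wDugP8A/4D/AJaGdnWXt3d3d3WFlJOllpeHh4eHiIeHd3aV2ZZ1h5iImIaGg4bHhnaFdpa4yIVkdnd3d3eHh4Z2hoSVx4aEh4iXtriEc9aFdYWYldnIhmR0hod3d4eWl5a4t4SG14WEdnaF17Zw1qZjhaiEp9i3l5aVhnd3dnW1s5Wnpaa52IZ1h2WV9WCk5XNipYSTt8nZyJV1dHR0ZOelcnNUdZamx5Z1ZHT4kbL7xpG4uKWSlJWDcXOFlrem6bi0o4V1l5eop3W3s/q1kPmVcbemx7aTcpS2uLe0trfa26ZxhoeWmJiY59ex+viA98RytYWX2Ou1lIWmyHRzqNjJlYGGh4eWhoeodWOl96CU+cdzY3WW53RyldjJp5K22JVydIaYmJiHh5aGdoSEo8jo6MWFYoXmY2LI6La2xqa2pFN1hoeImJiYhod3h3aTycqm5vfGlNeVs8fHdFN0k5XWZHSFhoeHqId3h4d3h5STpYV0pvj2+ciVhteUY2LFlMemhYR2dnWVhIeIh3eHdoWEhHRygnOm+cjF1vr20PqnhaiolXV1hJSkh4iHh4d3d4eHdnWDgZCktoRylZOA+MZllZeFc3OWp9mIiIaHh4eHiIeGl6e5ppKlpnRykmDI+JinhXOCl+f3t4eHh4eHh4eHh4eYhpfJt4aWlZW2gJb66qmWocT72HV0iIeHh4eHh4eHh4iGp7d2doaVt8iAk7fZ2KZxhOeldJeIh4eHd4eHd4eId4a2p4aGhpbYt4GDlKa1tHSBuOq2t4eHh4eHh4d3h4eGp9Z1dXZ2hviWcnWEhIWWtpWStpV1d3eHh4iId3d3d3a31lR0hYWF+JVSdoaGhnZ2l5eElpiHh4eHh4iHh4d3dpb2c4W2lYTH1WRzdYaHd3Z2loV0hYeHh3d3h4iIh3eGhdj3+ciFg4Xmx4WFhoZ2dYWVloaFh4eHd3eHiIiHh4eFpaaW1diEdJb5x5aWdYWFlreXiIaIiHd3h4eIiIeHh3aFg3SF95VzhJbnt4ZzhKjJl4aHhoeHh3d3h4d3h4eHhpWWhWS054R0dYbXuIKkyrmoh4d2h4eHh4eHh3d3d4aGqLiWg7fqlnR2Zabpk5O4h6eXl3WHd4eHh4eHh3d2hpe4t3SD6bimhWWGuNmjg5WGl4eohod3h4eIiIeHh4aXp6folZLnhYaml6W2l5OXh4eXdpiWh3eHh4iIh4eHh4Z2htq3gdeFdYaop4V0ZIaYmJh2hpeIh4eIh4eGh4d3d3aWtpRzt9aEdYbGhWSGl5eYlpZ2hoiHh4eHdoeIiId3d4WUdXWF+LdzhOi5k5aYh4eFp4d3h3eHh3d2h4iHh4eHl6iGdmSU+KaB17iDhZeXhnWop6c="/>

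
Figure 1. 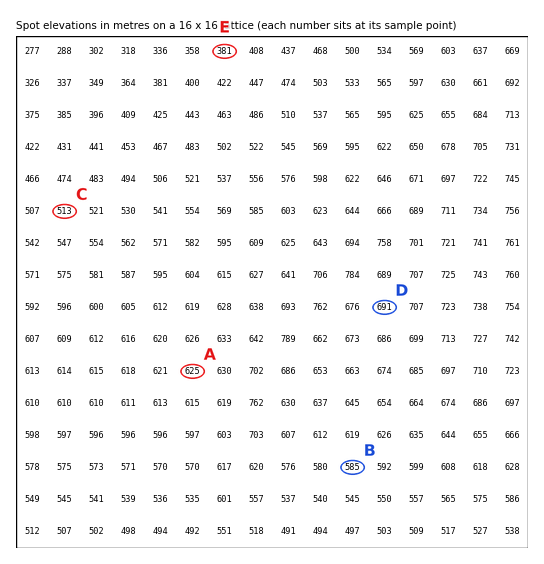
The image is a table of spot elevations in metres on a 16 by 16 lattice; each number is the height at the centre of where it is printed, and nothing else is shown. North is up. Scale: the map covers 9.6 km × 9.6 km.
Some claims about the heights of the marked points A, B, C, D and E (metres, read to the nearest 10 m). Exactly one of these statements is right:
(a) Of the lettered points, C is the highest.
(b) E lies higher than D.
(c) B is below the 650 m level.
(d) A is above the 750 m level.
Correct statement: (c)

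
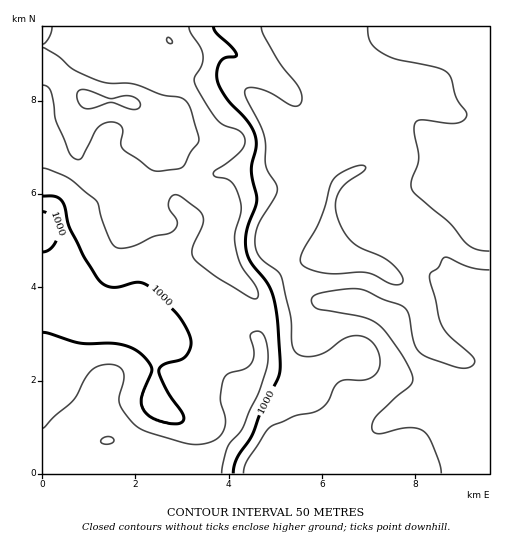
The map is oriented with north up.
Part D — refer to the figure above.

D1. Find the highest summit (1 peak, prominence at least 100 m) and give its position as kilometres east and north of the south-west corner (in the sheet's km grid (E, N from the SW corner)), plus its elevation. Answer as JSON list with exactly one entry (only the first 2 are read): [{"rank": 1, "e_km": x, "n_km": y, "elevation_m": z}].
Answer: [{"rank": 1, "e_km": 0.99, "n_km": 8.04, "elevation_m": 1163}]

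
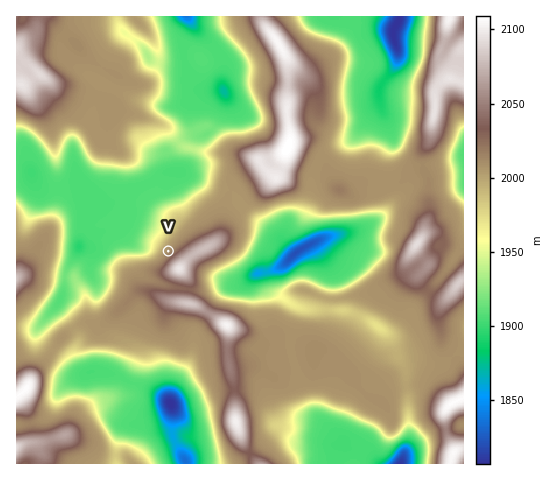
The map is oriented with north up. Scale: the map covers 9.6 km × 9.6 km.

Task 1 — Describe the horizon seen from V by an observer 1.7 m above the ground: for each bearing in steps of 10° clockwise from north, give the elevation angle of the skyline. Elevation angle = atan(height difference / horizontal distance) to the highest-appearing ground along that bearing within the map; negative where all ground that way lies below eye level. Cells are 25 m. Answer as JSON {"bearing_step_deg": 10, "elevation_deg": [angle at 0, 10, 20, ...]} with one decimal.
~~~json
{"bearing_step_deg": 10, "elevation_deg": [-0.8, -1.1, 0.4, 1.1, 1.4, 1.8, 1.4, 2.7, 4.9, 6.7, 8.1, 9.5, 10.7, 11.7, 12.4, 12.5, 11.6, 9.9, 7.5, 5.0, 2.9, 1.5, 0.6, 0.6, -0.1, -0.0, 1.2, -0.0, -0.1, -1.4, -1.6, -0.6, 1.0, 0.4, -0.0, -0.1]}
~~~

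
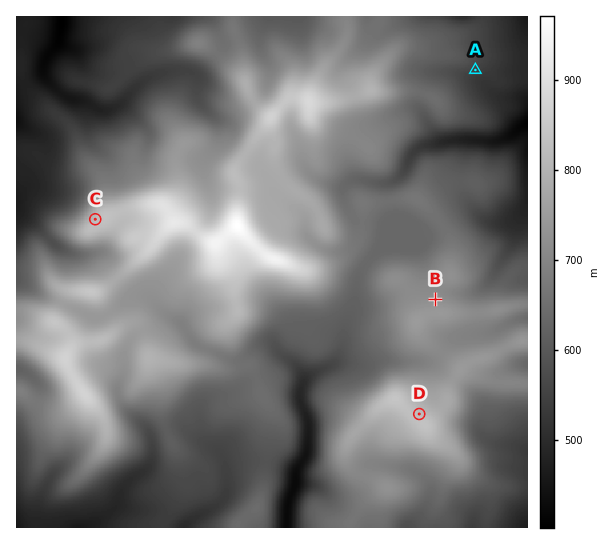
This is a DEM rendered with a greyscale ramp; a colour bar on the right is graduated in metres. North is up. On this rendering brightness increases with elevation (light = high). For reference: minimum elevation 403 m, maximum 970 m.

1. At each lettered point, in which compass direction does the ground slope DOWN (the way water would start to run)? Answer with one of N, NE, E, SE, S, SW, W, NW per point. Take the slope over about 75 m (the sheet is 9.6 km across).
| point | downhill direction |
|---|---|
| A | SE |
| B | N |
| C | NW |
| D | NE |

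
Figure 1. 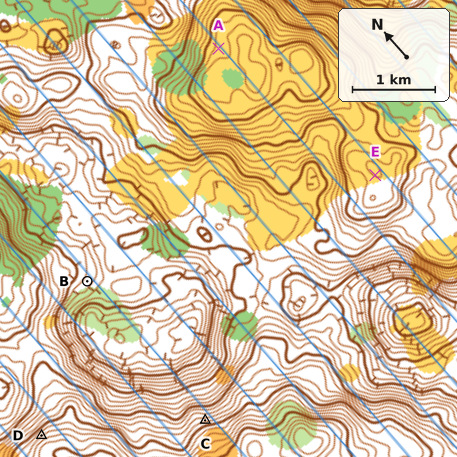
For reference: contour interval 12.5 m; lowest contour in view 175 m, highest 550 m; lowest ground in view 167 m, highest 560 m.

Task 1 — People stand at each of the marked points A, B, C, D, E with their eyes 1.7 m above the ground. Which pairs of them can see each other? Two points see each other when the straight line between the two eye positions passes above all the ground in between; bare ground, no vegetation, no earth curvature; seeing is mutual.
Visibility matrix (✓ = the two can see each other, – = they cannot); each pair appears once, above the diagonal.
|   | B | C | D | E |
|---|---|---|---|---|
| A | – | – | – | – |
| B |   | ✓ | ✓ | ✓ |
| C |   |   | – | ✓ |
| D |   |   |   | ✓ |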